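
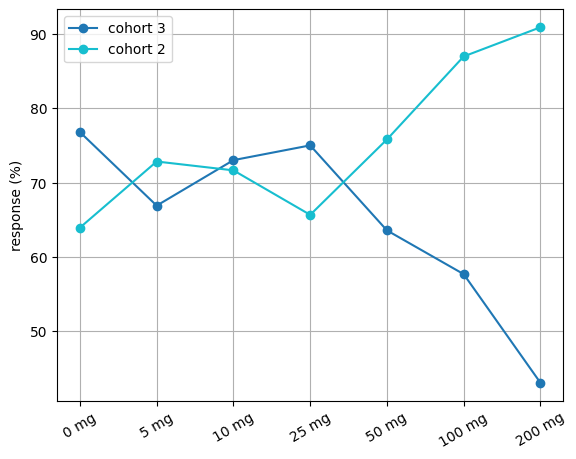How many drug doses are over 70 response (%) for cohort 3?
3

Above 70: 0 mg, 10 mg, 25 mg.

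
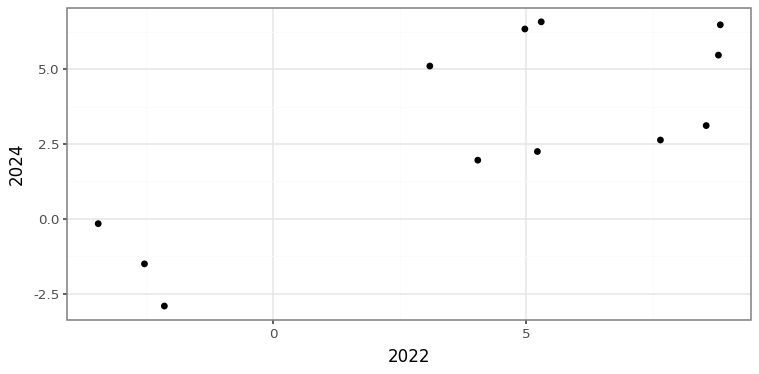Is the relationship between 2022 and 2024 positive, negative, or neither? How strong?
Points are positively correlated; strong (|r| ≈ 0.8).

positive, strong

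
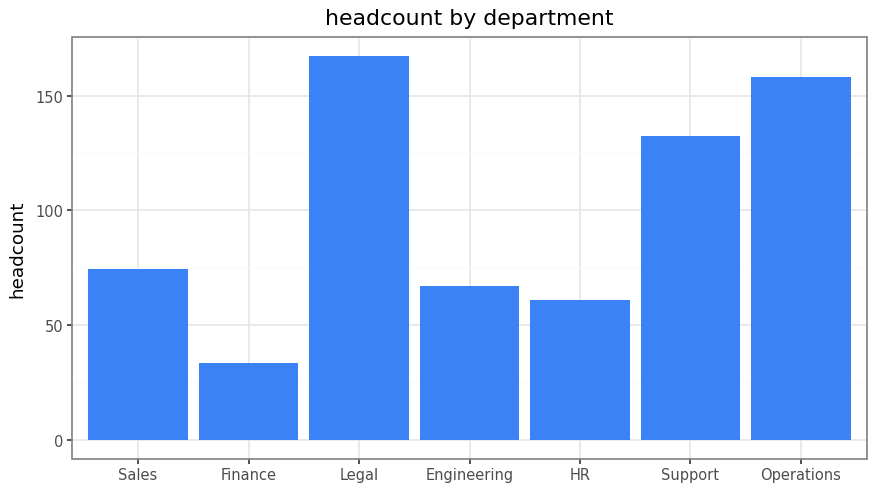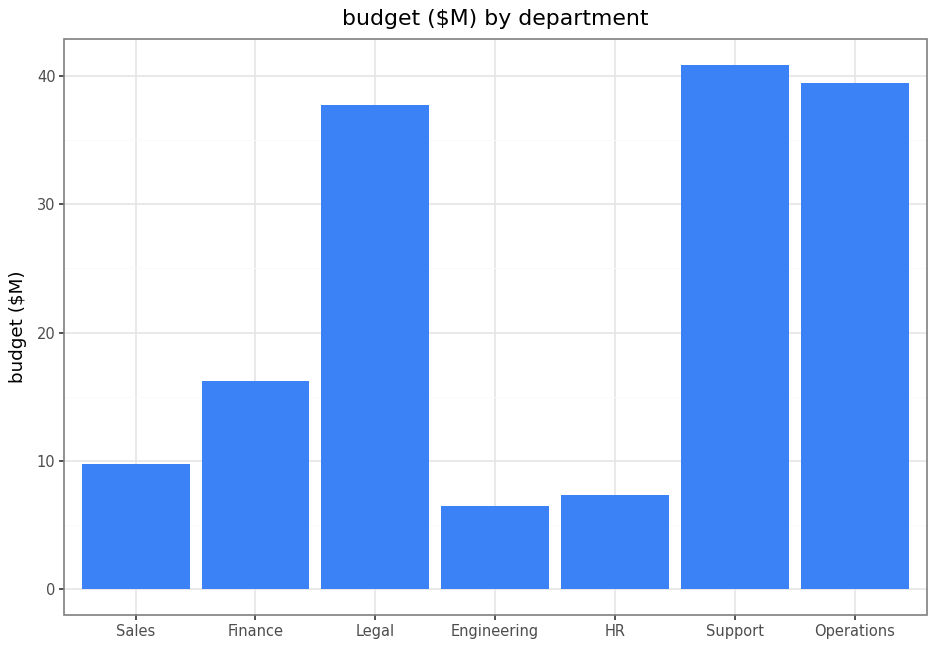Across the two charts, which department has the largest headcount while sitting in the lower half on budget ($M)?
Chart 2 median budget ($M) ≈ 15; below-median departments: Sales, Engineering, HR. Among those, Sales has the highest headcount (≈ 80).

Sales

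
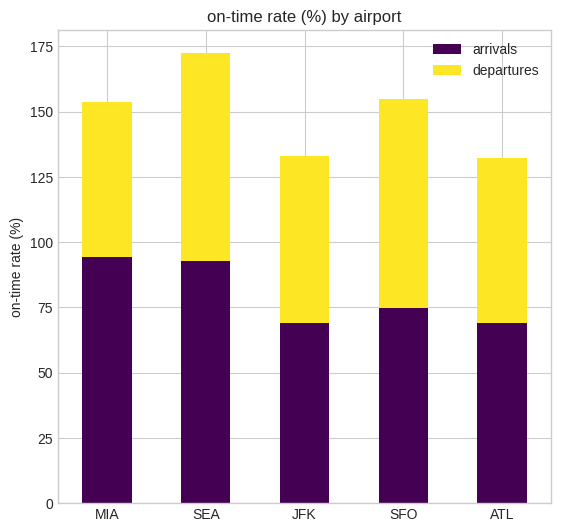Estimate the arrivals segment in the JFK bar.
≈ 60

arrivals top ≈ 60, bottom ≈ 0; segment ≈ 60.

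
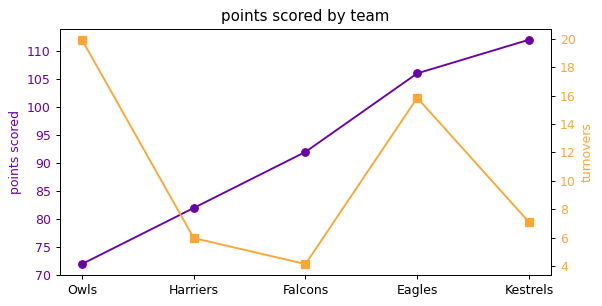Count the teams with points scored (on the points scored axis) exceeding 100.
Above 100: Eagles, Kestrels.

2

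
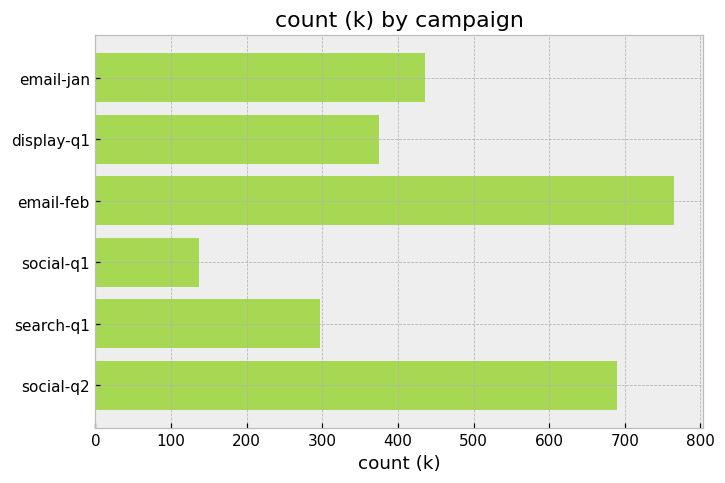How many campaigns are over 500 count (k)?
Above 500: email-feb, social-q2.

2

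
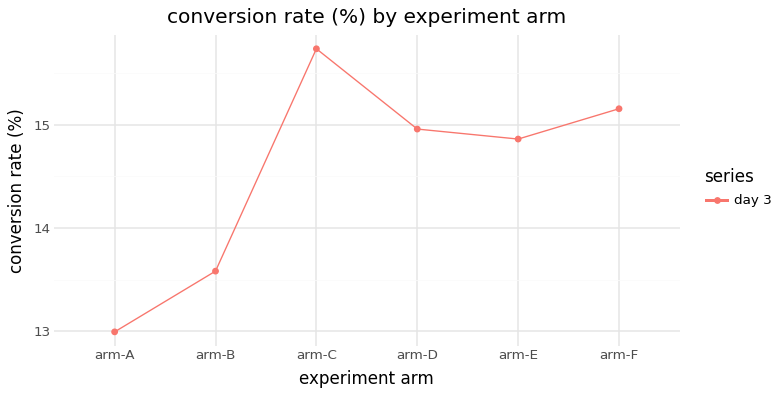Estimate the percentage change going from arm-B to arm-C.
arm-B ≈ 13.5, arm-C ≈ 15.5; (15.5 − 13.5) / 13.5 ≈ +14.8%.

≈ +14.8%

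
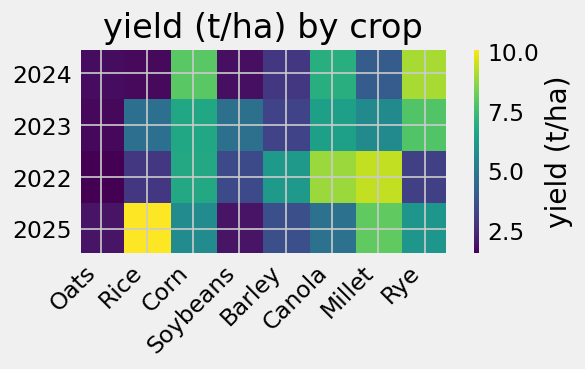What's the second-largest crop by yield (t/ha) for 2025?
Top 3 for 2025: Rice ≈ 10, Millet ≈ 8, Rye ≈ 6.

Millet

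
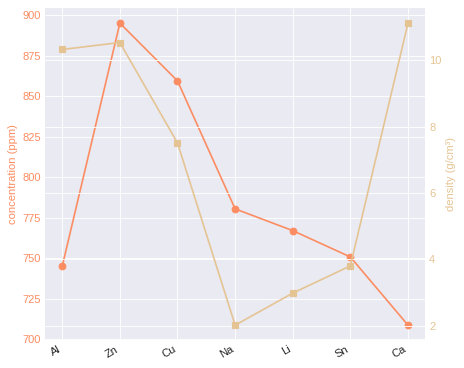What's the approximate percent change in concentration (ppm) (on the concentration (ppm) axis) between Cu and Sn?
Cu ≈ 860, Sn ≈ 760; (760 − 860) / 860 ≈ -11.6%.

≈ -11.6%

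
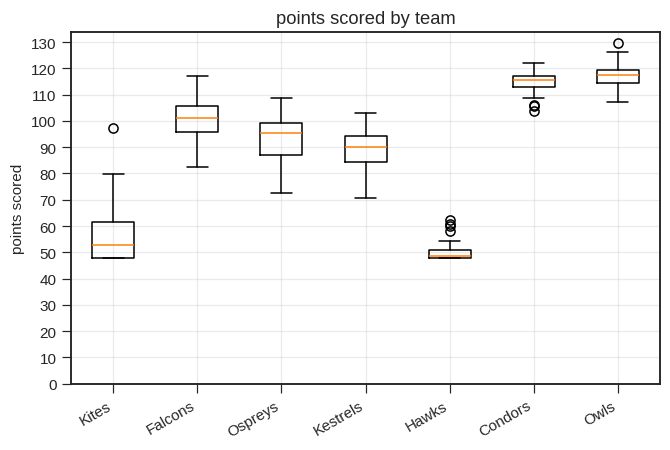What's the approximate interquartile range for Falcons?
Q3 ≈ 110, Q1 ≈ 100; IQR ≈ 10.

≈ 10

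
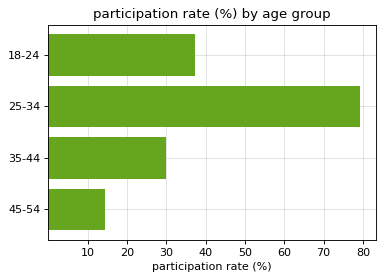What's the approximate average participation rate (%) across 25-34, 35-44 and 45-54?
(80 + 30 + 10) / 3 ≈ 40.

≈ 40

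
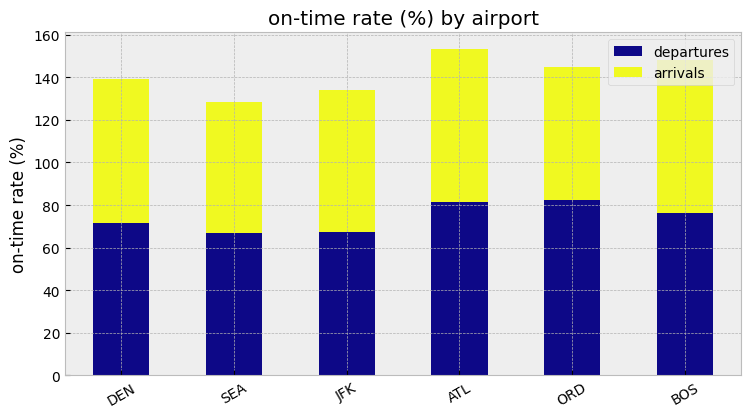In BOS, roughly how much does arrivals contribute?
arrivals top ≈ 140, bottom ≈ 80; segment ≈ 60.

≈ 60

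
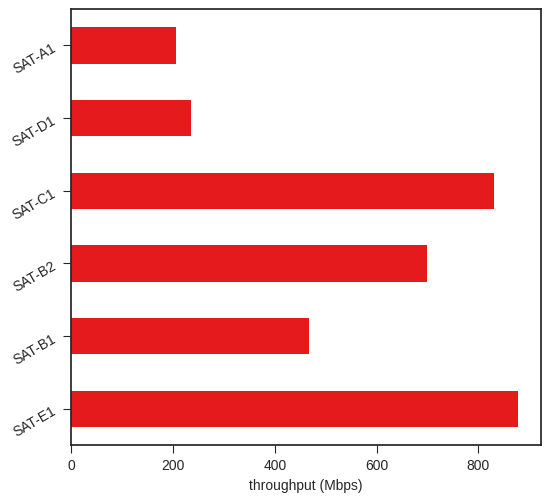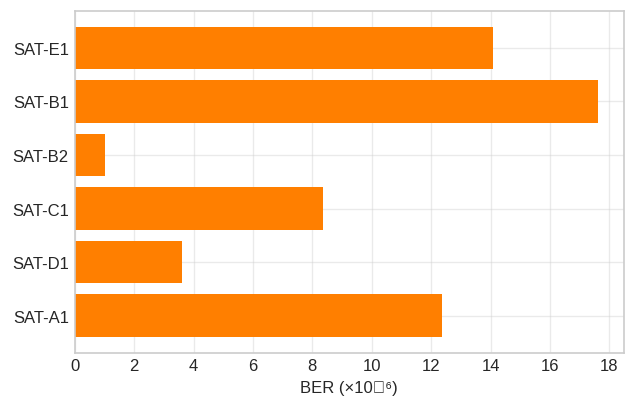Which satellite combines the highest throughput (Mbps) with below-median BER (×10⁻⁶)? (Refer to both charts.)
Chart 2 median BER (×10⁻⁶) ≈ 10; below-median satellites: SAT-B2, SAT-C1, SAT-D1. Among those, SAT-C1 has the highest throughput (Mbps) (≈ 800).

SAT-C1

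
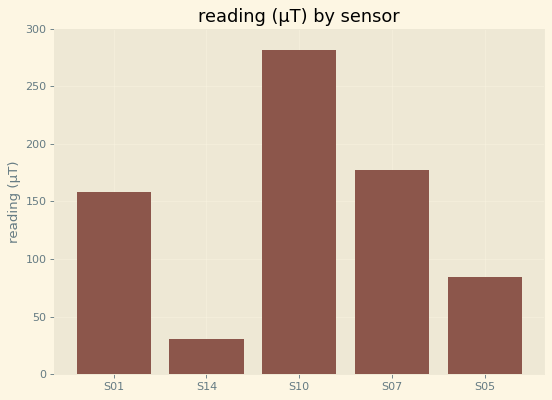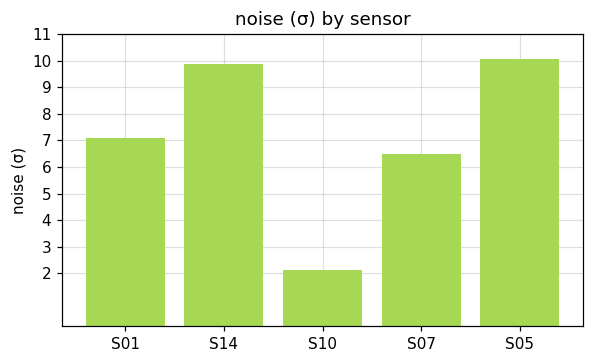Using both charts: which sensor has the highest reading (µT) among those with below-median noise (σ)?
Chart 2 median noise (σ) ≈ 7; below-median sensors: S10, S07. Among those, S10 has the highest reading (µT) (≈ 300).

S10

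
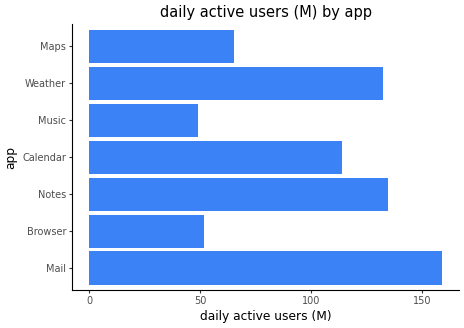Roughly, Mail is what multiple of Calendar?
≈ 1.33×

Mail ≈ 160, Calendar ≈ 120; 160/120 ≈ 1.33.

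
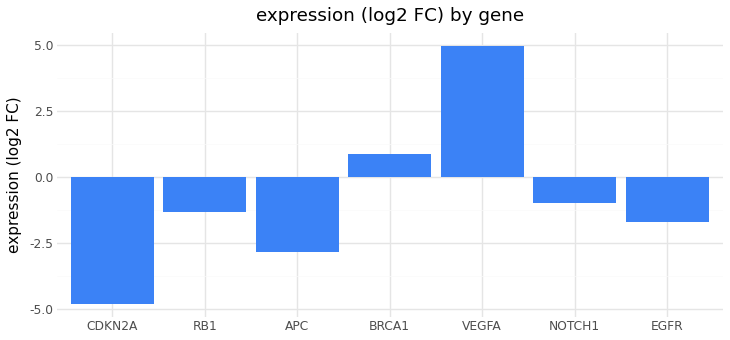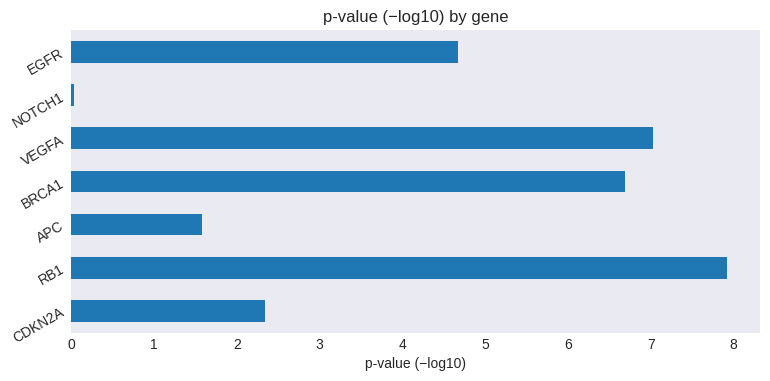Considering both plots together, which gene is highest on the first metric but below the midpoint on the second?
NOTCH1

Chart 2 median p-value (−log10) ≈ 5; below-median genes: CDKN2A, APC, NOTCH1. Among those, NOTCH1 has the highest expression (log2 FC) (≈ -1).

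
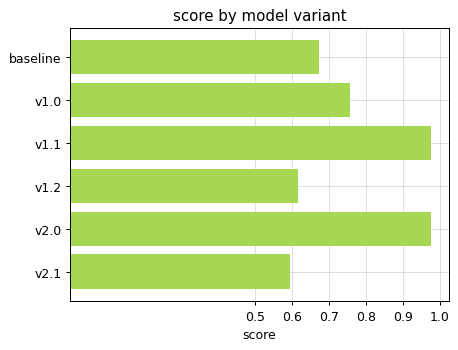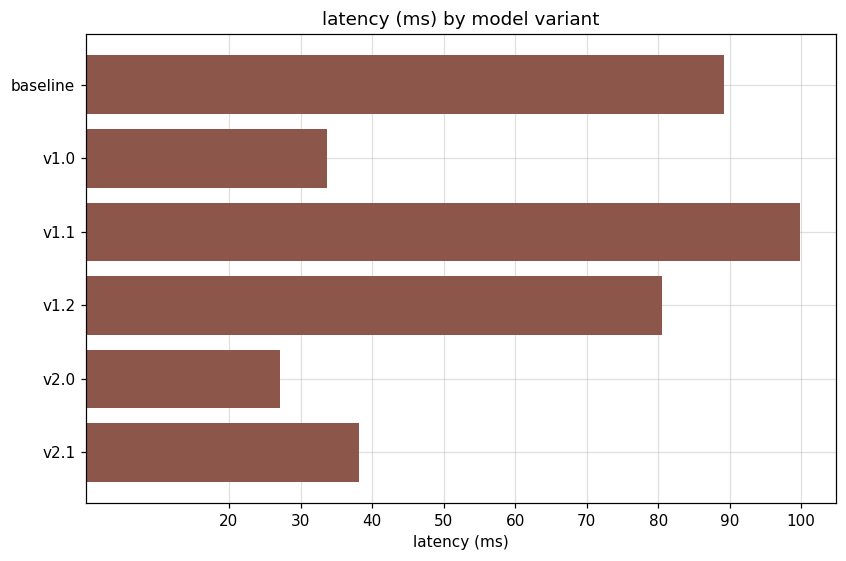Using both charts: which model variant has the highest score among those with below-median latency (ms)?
v2.0

Chart 2 median latency (ms) ≈ 60; below-median model variants: v1.0, v2.0, v2.1. Among those, v2.0 has the highest score (≈ 1).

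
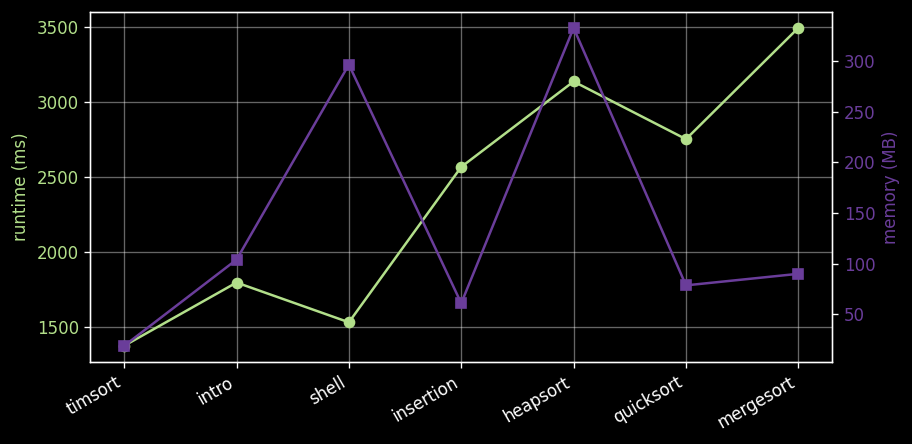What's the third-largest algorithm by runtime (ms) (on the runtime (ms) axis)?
Top 4 (on the runtime (ms) axis): mergesort ≈ 3400, heapsort ≈ 3200, quicksort ≈ 2800, insertion ≈ 2600.

quicksort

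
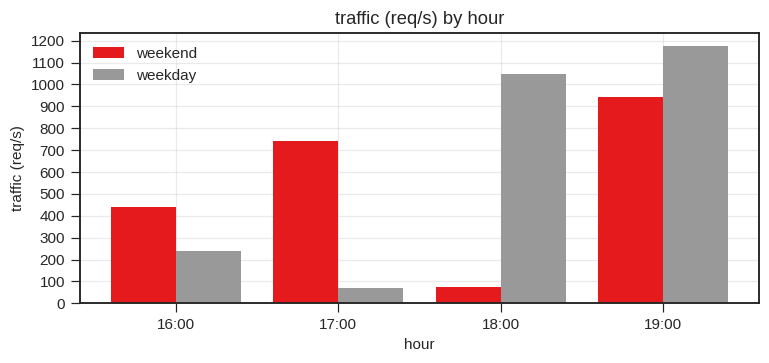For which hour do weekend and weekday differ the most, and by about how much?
18:00, ≈ 900 req/s

18:00: weekend ≈ 100, weekday ≈ 1000 → gap ≈ 900. Next-largest (17:00) is only ≈ 600.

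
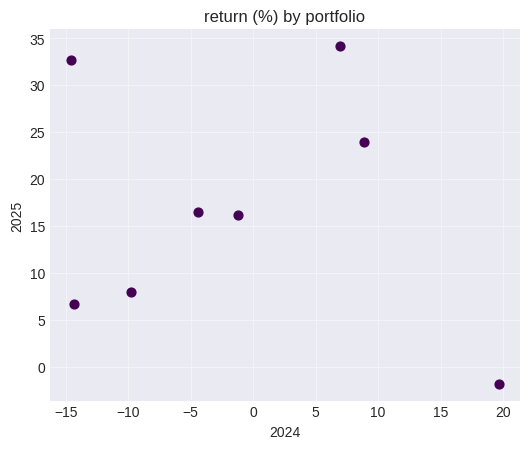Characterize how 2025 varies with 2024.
no clear correlation

Points are roughly uncorrelated; weak (|r| ≈ 0.2).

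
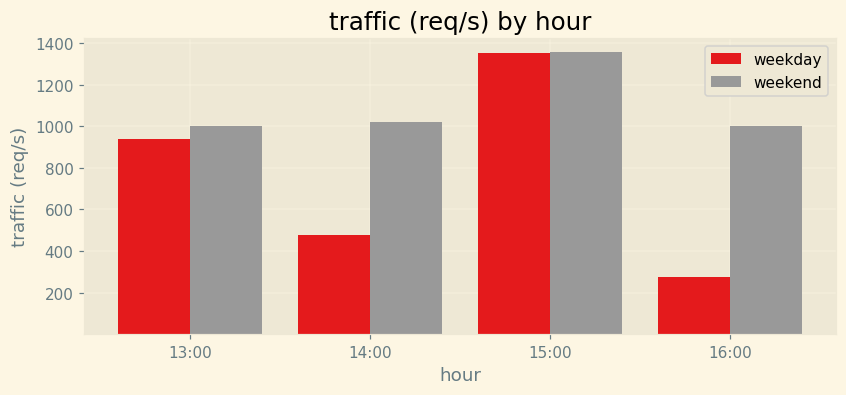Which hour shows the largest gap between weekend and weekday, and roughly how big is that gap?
16:00, ≈ 800 req/s

16:00: weekend ≈ 1000, weekday ≈ 200 → gap ≈ 800. Next-largest (14:00) is only ≈ 600.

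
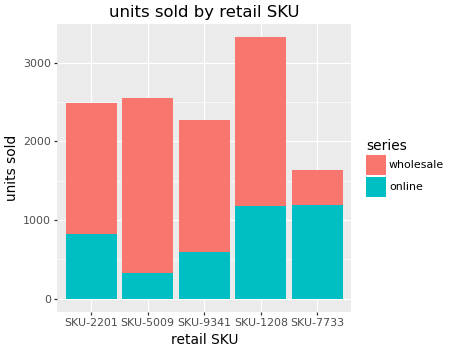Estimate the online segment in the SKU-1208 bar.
online top ≈ 1000, bottom ≈ 0; segment ≈ 1000.

≈ 1000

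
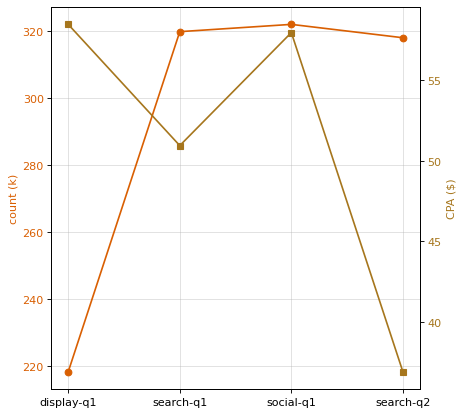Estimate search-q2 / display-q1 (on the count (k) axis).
search-q2 ≈ 320, display-q1 ≈ 220; 320/220 ≈ 1.45.

≈ 1.45×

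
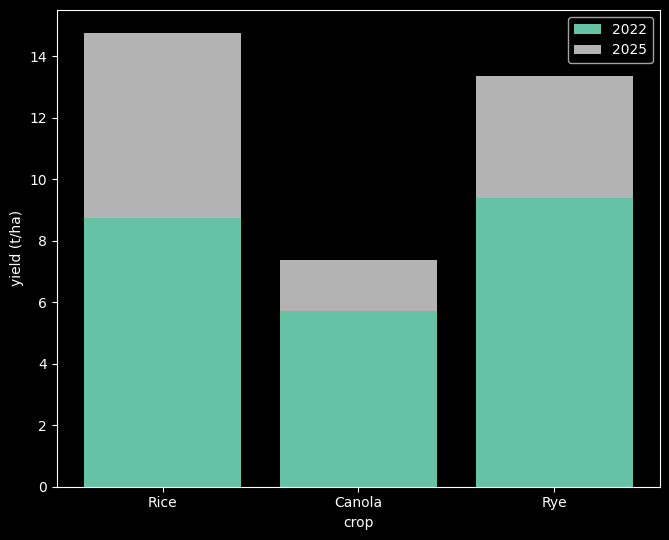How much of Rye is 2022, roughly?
2022 top ≈ 10, bottom ≈ 0; segment ≈ 10.

≈ 10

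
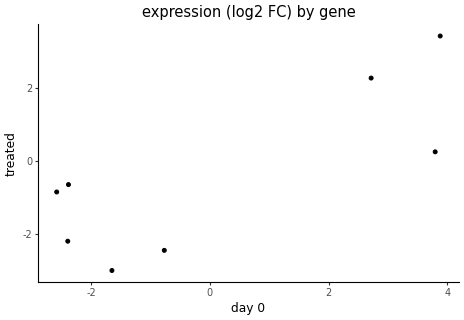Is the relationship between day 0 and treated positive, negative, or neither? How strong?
positive, strong

Points are positively correlated; strong (|r| ≈ 0.8).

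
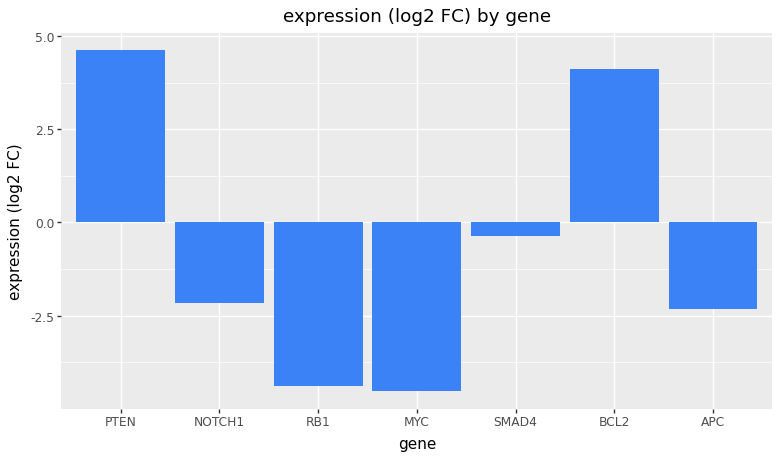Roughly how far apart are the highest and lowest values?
Max PTEN ≈ 5, min MYC ≈ -5; range ≈ 10.

≈ 10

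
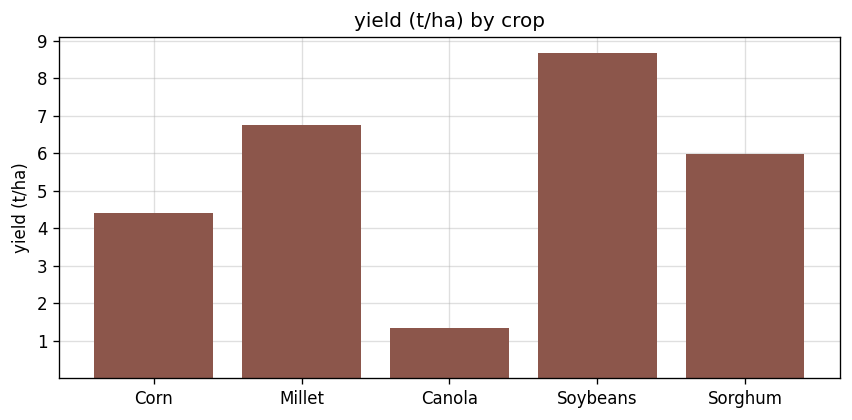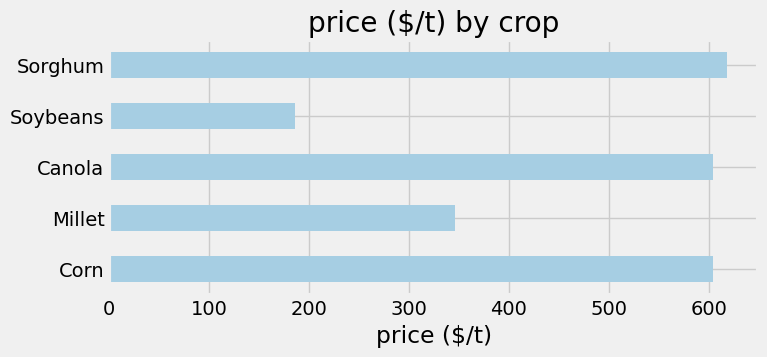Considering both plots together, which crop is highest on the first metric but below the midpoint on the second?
Chart 2 median price ($/t) ≈ 600; below-median crops: Millet, Soybeans. Among those, Soybeans has the highest yield (t/ha) (≈ 9).

Soybeans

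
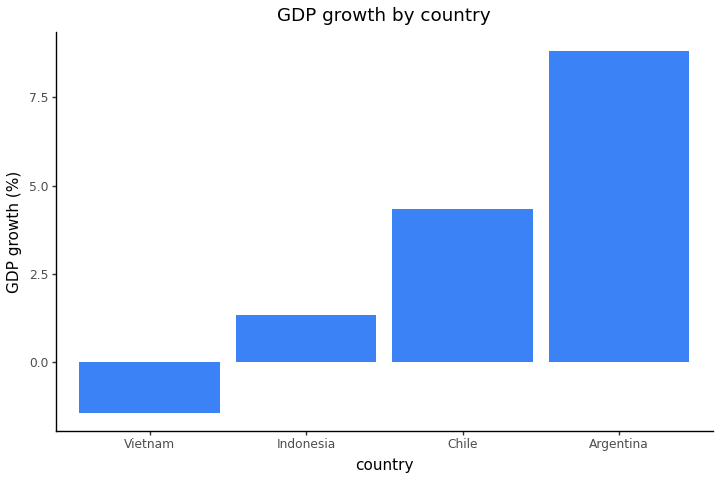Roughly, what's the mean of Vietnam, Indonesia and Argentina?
≈ 3

(-1 + 1 + 9) / 3 ≈ 3.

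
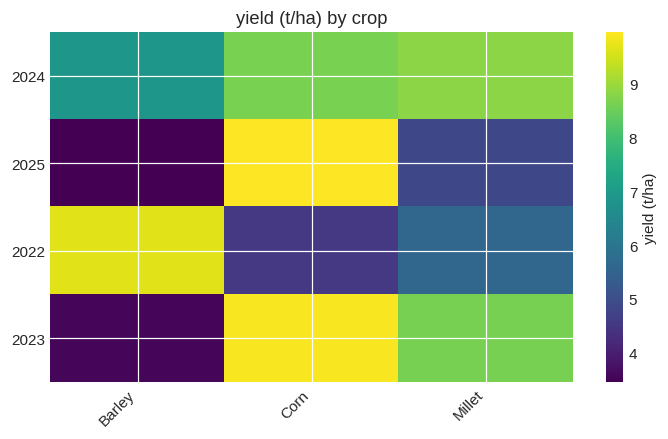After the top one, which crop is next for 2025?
Top 3 for 2025: Corn ≈ 10, Millet ≈ 5, Barley ≈ 3.

Millet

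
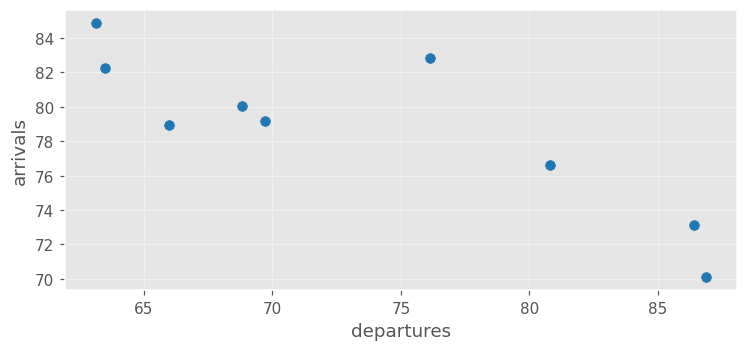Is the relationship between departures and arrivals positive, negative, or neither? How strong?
Points are negatively correlated; strong (|r| ≈ 0.8).

negative, strong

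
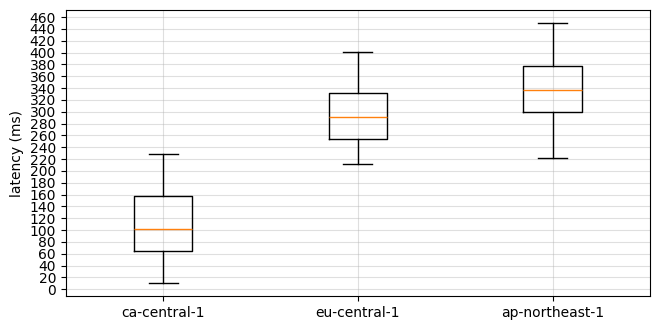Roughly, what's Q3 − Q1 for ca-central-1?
≈ 100

Q3 ≈ 160, Q1 ≈ 60; IQR ≈ 100.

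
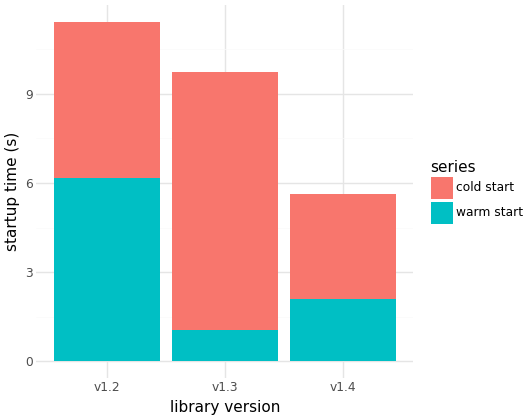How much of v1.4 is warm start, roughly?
warm start top ≈ 2, bottom ≈ 0; segment ≈ 2.

≈ 2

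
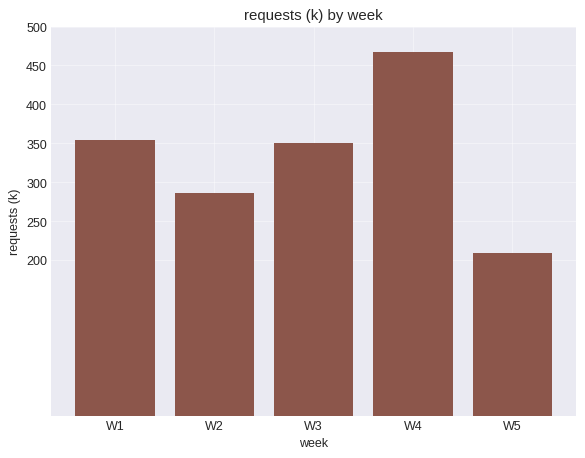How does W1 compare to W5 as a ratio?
W1 ≈ 350, W5 ≈ 200; 350/200 ≈ 1.75.

≈ 1.75×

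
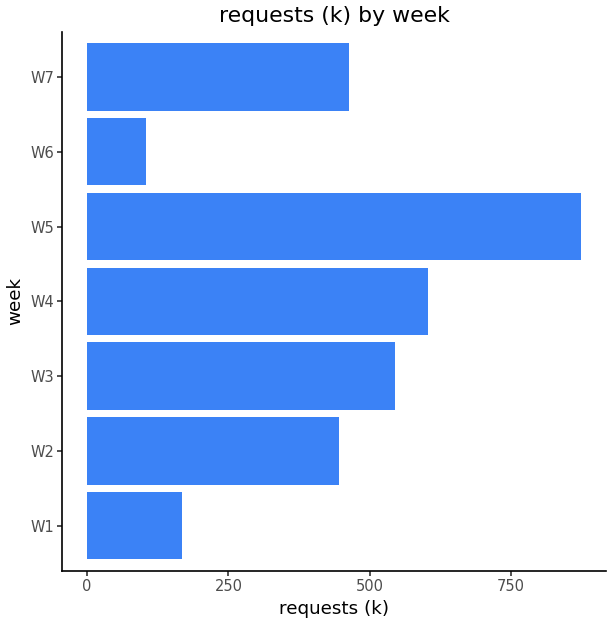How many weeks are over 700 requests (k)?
Above 700: W5.

1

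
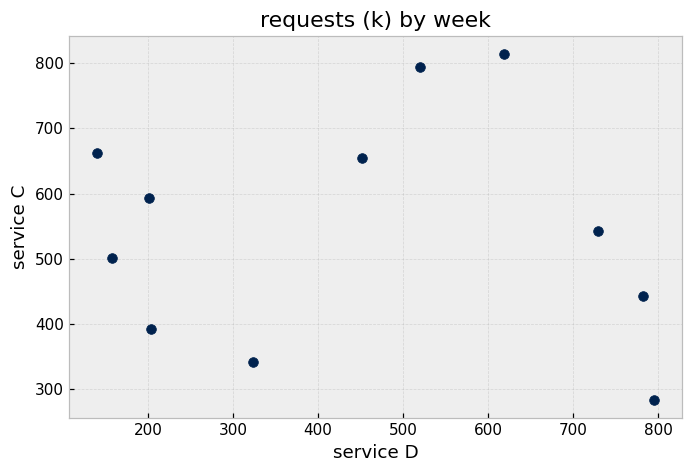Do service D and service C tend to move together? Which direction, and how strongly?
no clear correlation

Points are roughly uncorrelated; weak (|r| ≈ 0.1).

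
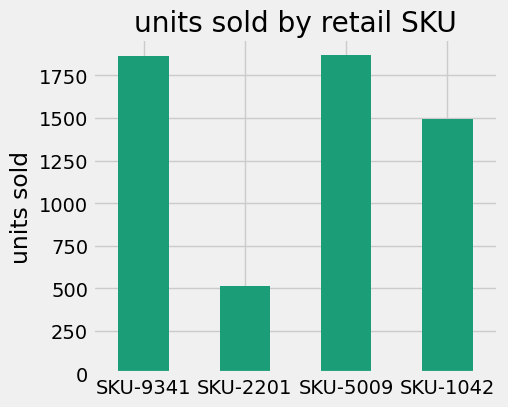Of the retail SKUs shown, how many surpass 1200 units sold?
3

Above 1200: SKU-9341, SKU-5009, SKU-1042.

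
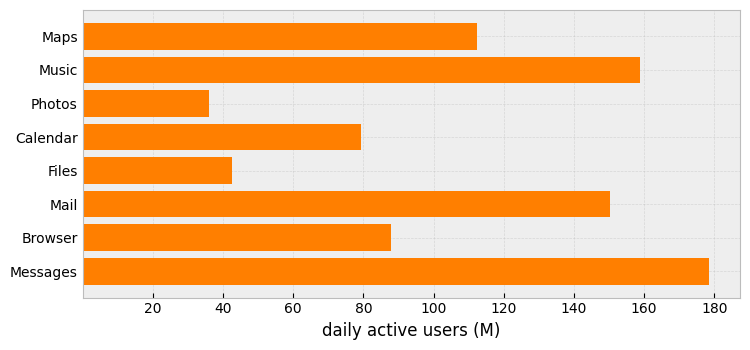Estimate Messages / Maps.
Messages ≈ 180, Maps ≈ 120; 180/120 ≈ 1.5.

≈ 1.5×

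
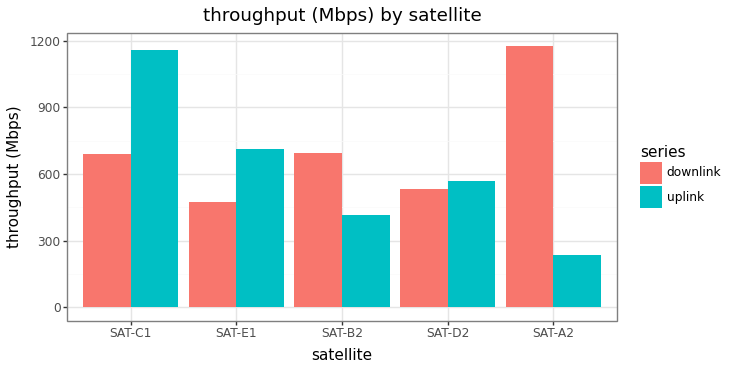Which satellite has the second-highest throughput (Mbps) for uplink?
SAT-E1

Top 3 for uplink: SAT-C1 ≈ 1200, SAT-E1 ≈ 700, SAT-D2 ≈ 600.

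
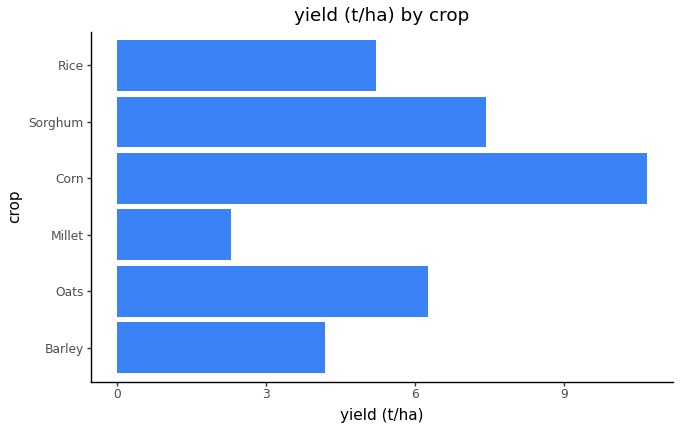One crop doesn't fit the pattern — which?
Corn ≈ 11; the rest sit between ≈ 2 and ≈ 7.

Corn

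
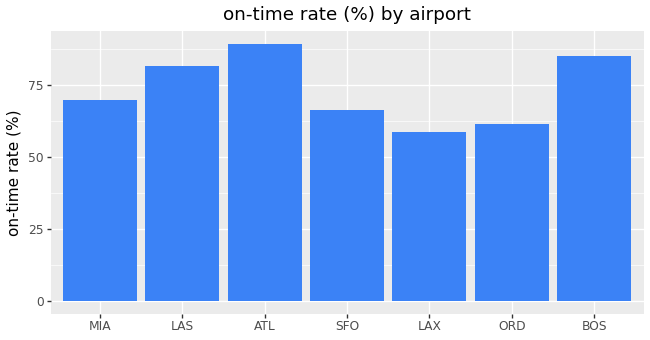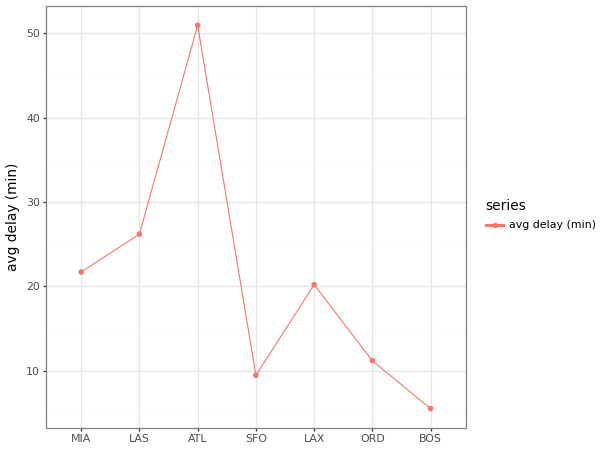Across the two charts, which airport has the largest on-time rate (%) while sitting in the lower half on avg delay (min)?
Chart 2 median avg delay (min) ≈ 20; below-median airports: SFO, ORD, BOS. Among those, BOS has the highest on-time rate (%) (≈ 90).

BOS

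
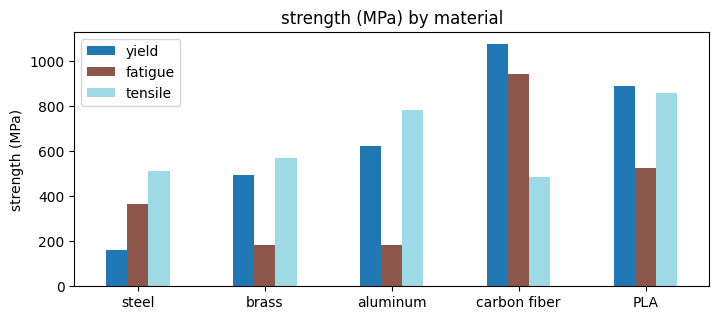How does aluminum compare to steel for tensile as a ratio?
aluminum ≈ 800, steel ≈ 500; 800/500 ≈ 1.6.

≈ 1.6×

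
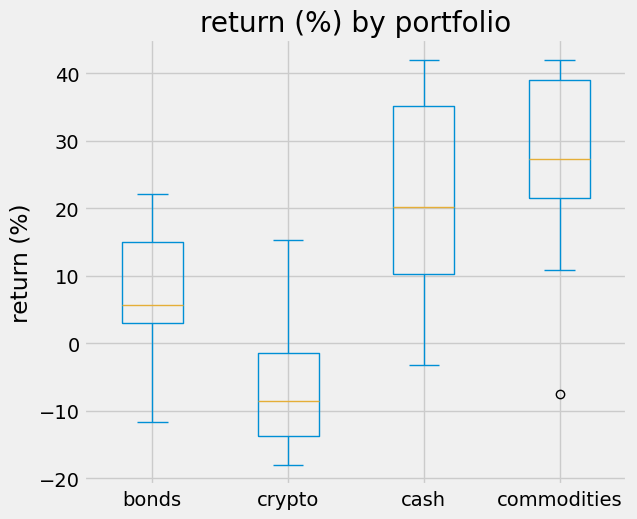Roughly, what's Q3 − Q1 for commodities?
Q3 ≈ 40, Q1 ≈ 20; IQR ≈ 20.

≈ 20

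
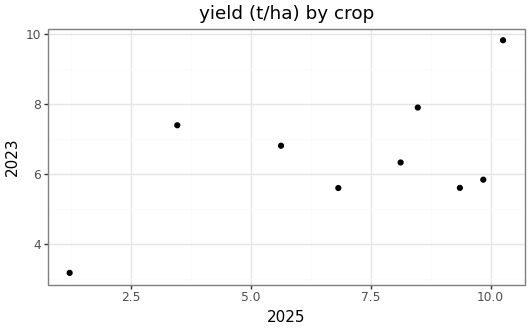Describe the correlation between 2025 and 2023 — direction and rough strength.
positive, moderate

Points are positively correlated; moderate (|r| ≈ 0.5).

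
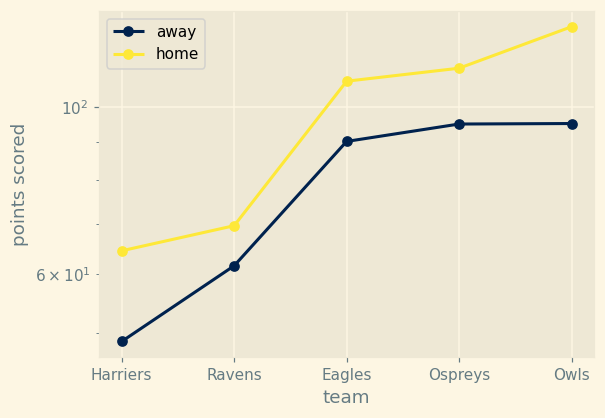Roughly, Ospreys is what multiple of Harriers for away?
≈ 1.8×

Ospreys ≈ 90, Harriers ≈ 50; 90/50 ≈ 1.8.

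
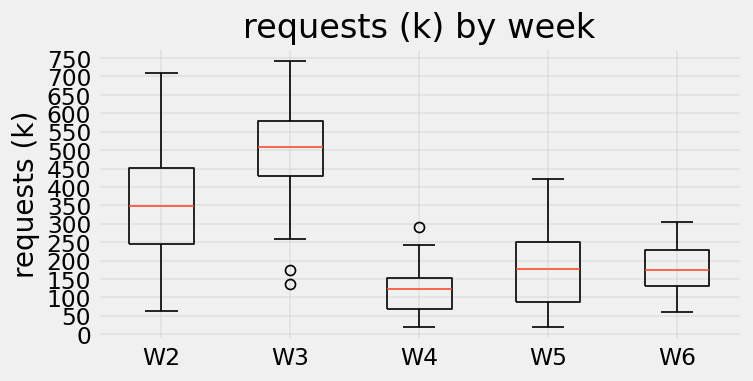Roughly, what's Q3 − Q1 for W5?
≈ 150

Q3 ≈ 250, Q1 ≈ 100; IQR ≈ 150.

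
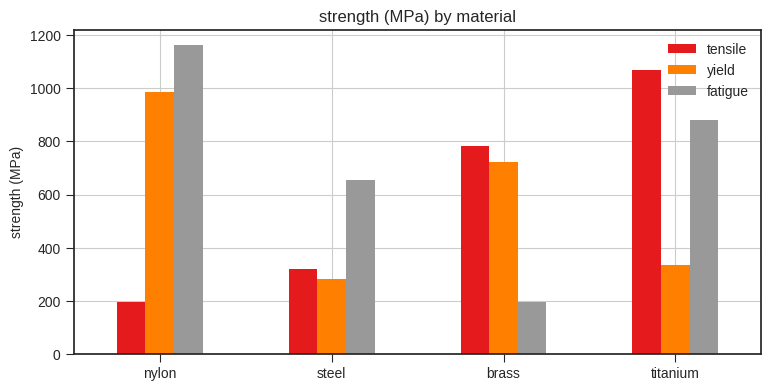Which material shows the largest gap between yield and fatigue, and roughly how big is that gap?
titanium, ≈ 600 MPa

titanium: yield ≈ 300, fatigue ≈ 900 → gap ≈ 600. Next-largest (brass) is only ≈ 500.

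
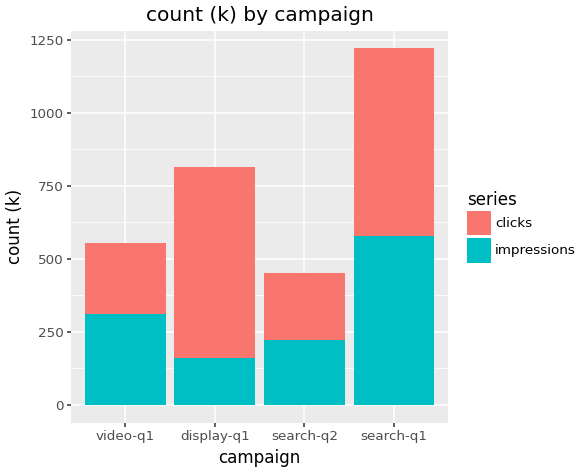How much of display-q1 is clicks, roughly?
≈ 600

clicks top ≈ 800, bottom ≈ 200; segment ≈ 600.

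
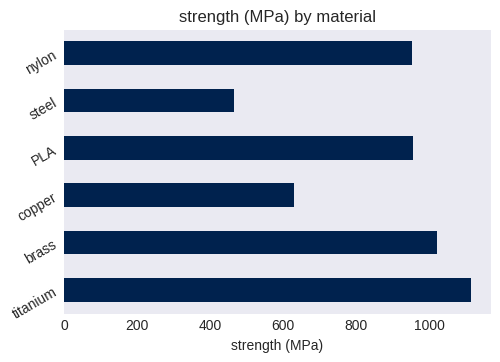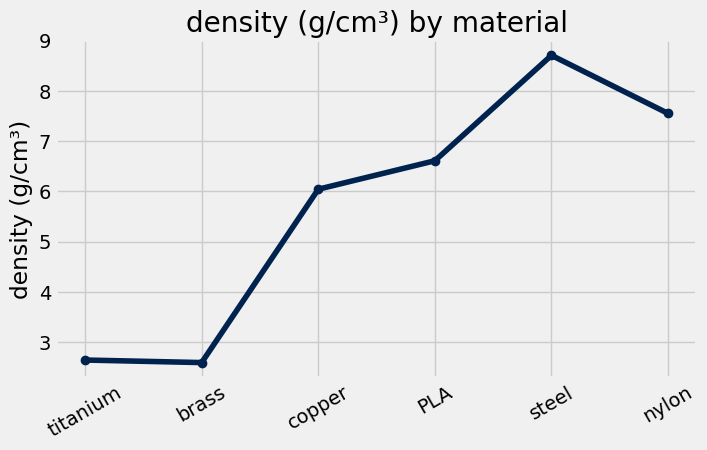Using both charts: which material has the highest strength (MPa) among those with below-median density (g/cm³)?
titanium

Chart 2 median density (g/cm³) ≈ 6; below-median materials: titanium, brass, copper. Among those, titanium has the highest strength (MPa) (≈ 1200).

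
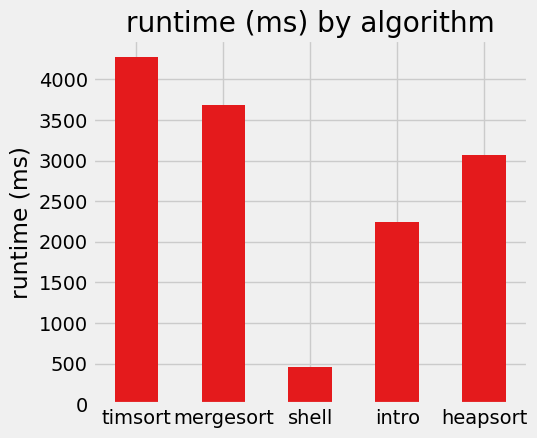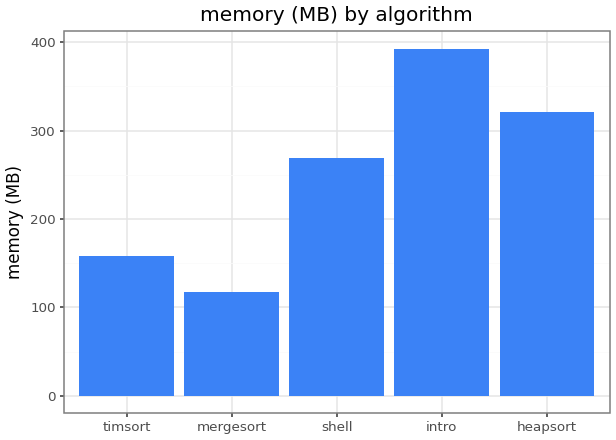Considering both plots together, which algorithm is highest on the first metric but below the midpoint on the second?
timsort

Chart 2 median memory (MB) ≈ 250; below-median algorithms: timsort, mergesort. Among those, timsort has the highest runtime (ms) (≈ 4500).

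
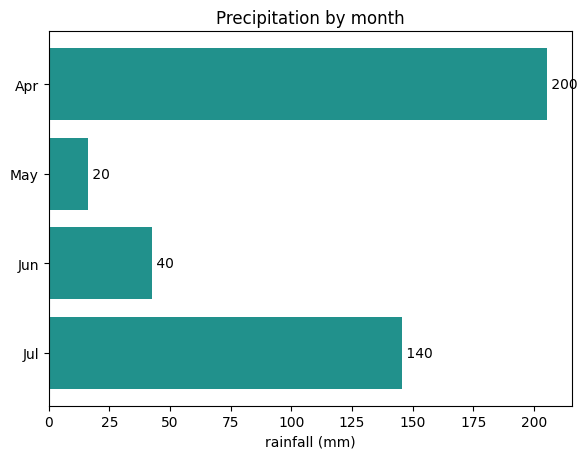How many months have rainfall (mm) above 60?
2

Above 60: Apr, Jul.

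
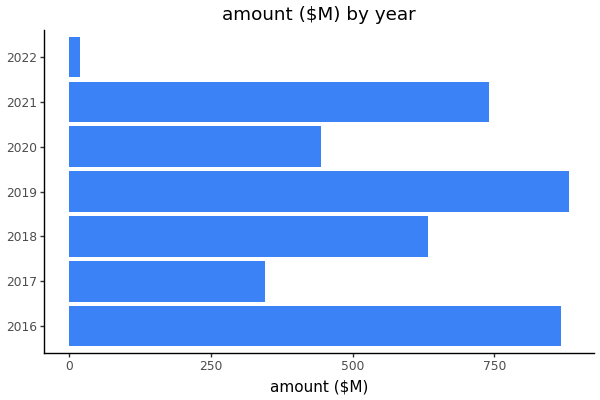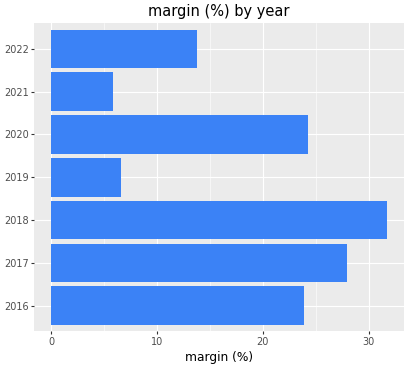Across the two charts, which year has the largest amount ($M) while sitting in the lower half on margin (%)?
Chart 2 median margin (%) ≈ 25; below-median years: 2019, 2021, 2022. Among those, 2019 has the highest amount ($M) (≈ 900).

2019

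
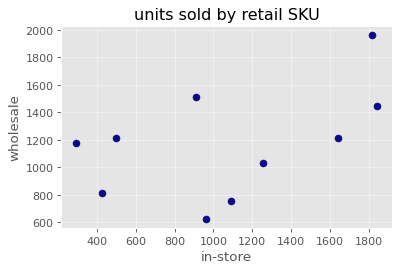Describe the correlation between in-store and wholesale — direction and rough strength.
Points are positively correlated; moderate (|r| ≈ 0.5).

positive, moderate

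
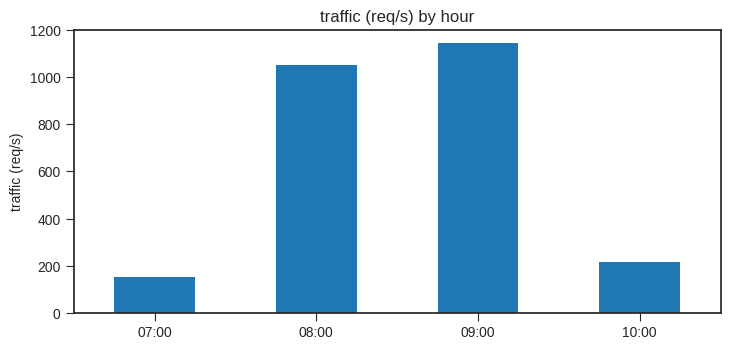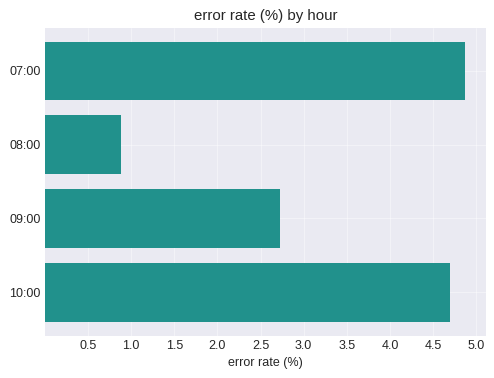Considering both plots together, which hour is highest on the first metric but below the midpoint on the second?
Chart 2 median error rate (%) ≈ 3.5; below-median hours: 08:00, 09:00. Among those, 09:00 has the highest traffic (req/s) (≈ 1200).

09:00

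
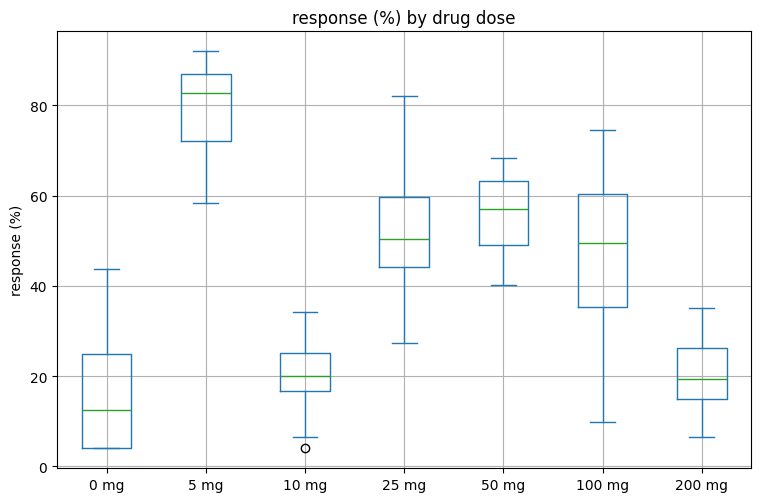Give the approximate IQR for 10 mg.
≈ 10

Q3 ≈ 30, Q1 ≈ 20; IQR ≈ 10.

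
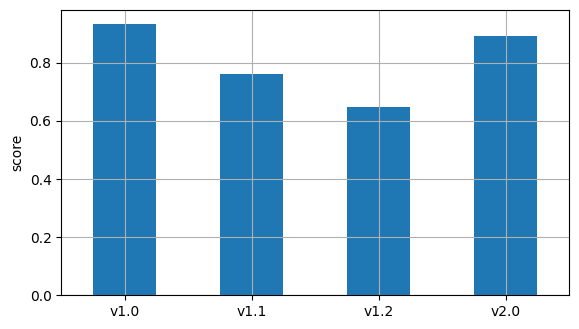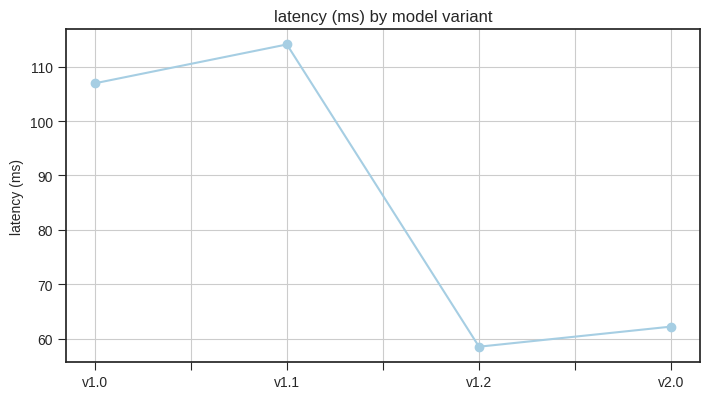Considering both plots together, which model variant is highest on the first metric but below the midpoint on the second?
v2.0

Chart 2 median latency (ms) ≈ 80; below-median model variants: v1.2, v2.0. Among those, v2.0 has the highest score (≈ 0.9).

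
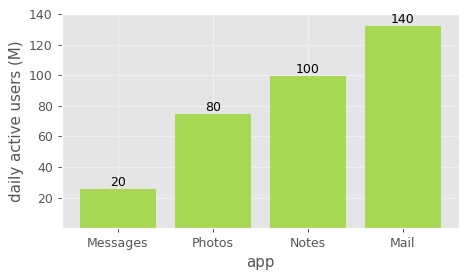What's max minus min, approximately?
Max Mail ≈ 140, min Messages ≈ 20; range ≈ 120.

≈ 120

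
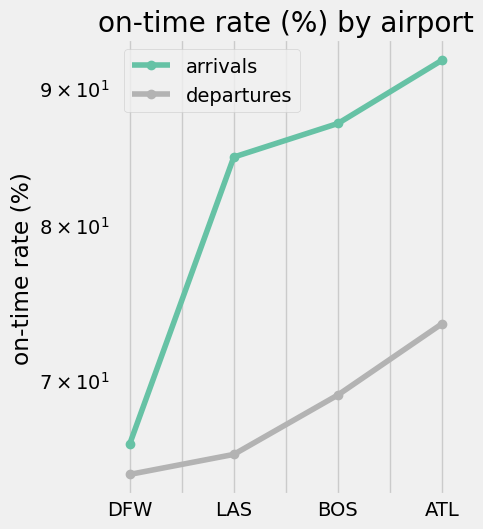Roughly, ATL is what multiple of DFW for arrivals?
ATL ≈ 90, DFW ≈ 65; 90/65 ≈ 1.38.

≈ 1.38×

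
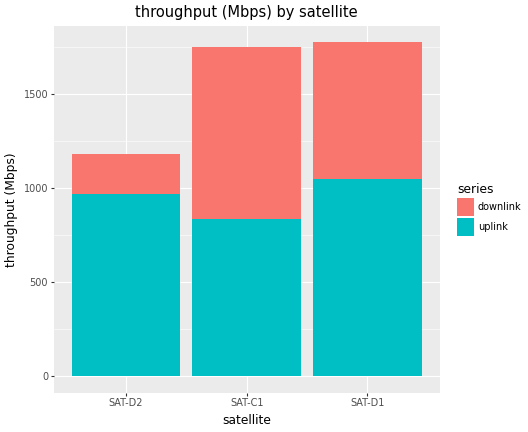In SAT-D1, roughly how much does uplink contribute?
uplink top ≈ 1000, bottom ≈ 0; segment ≈ 1000.

≈ 1000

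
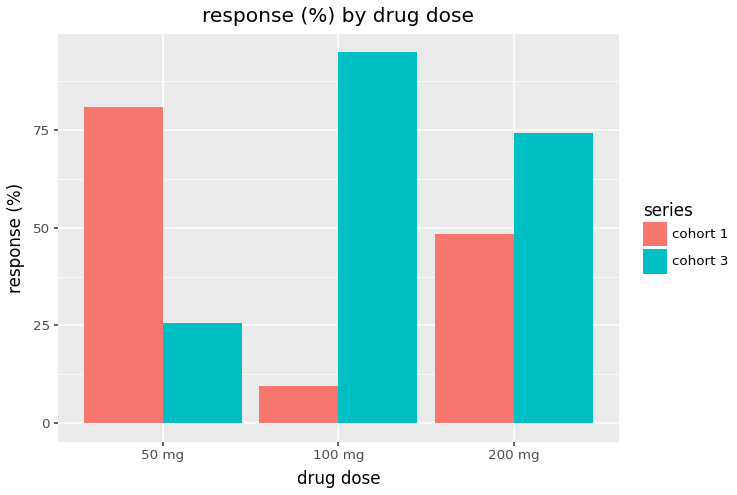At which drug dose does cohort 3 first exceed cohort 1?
100 mg

50 mg: cohort 3 ≈ 30 vs cohort 1 ≈ 80 (not yet); 100 mg: cohort 3 ≈ 90 vs cohort 1 ≈ 10 (first crossover).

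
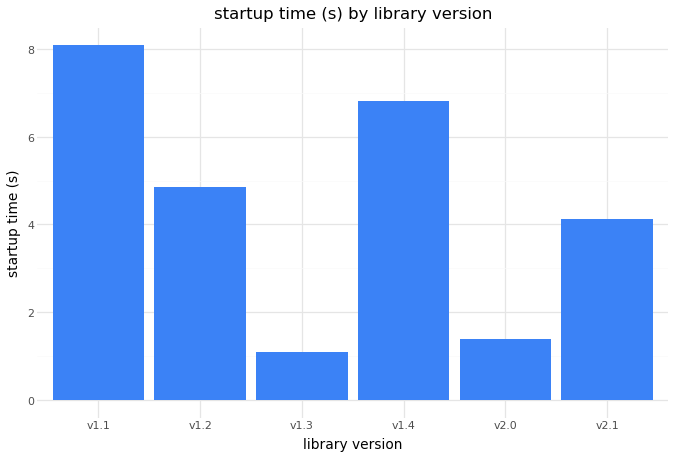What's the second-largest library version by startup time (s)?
Top 3: v1.1 ≈ 8, v1.4 ≈ 7, v1.2 ≈ 5.

v1.4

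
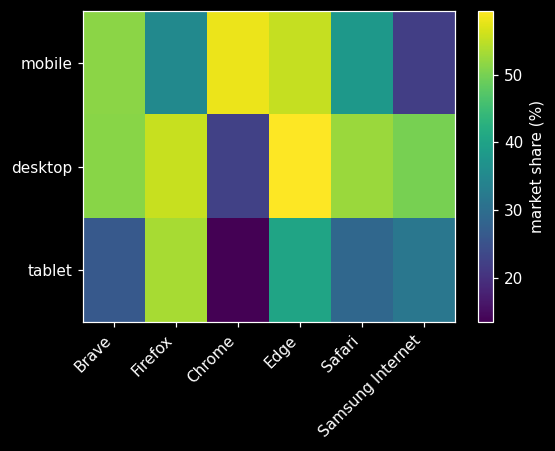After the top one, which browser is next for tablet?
Edge

Top 3 for tablet: Firefox ≈ 55, Edge ≈ 40, Samsung Internet ≈ 30.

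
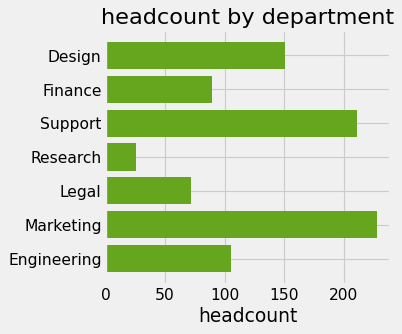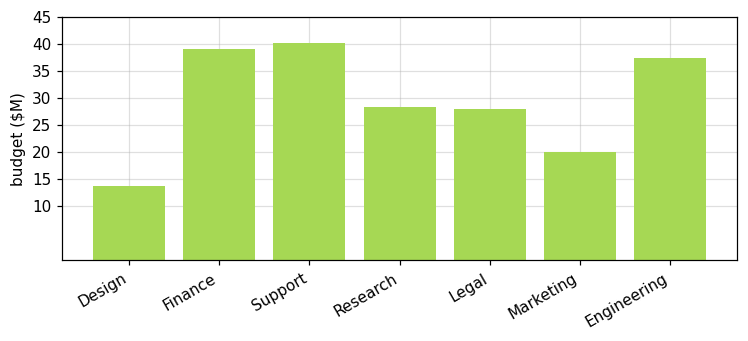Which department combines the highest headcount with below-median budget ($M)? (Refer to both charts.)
Marketing

Chart 2 median budget ($M) ≈ 30; below-median departments: Design, Legal, Marketing. Among those, Marketing has the highest headcount (≈ 225).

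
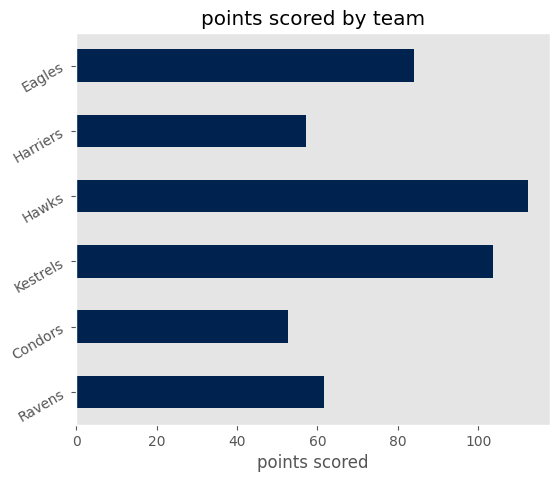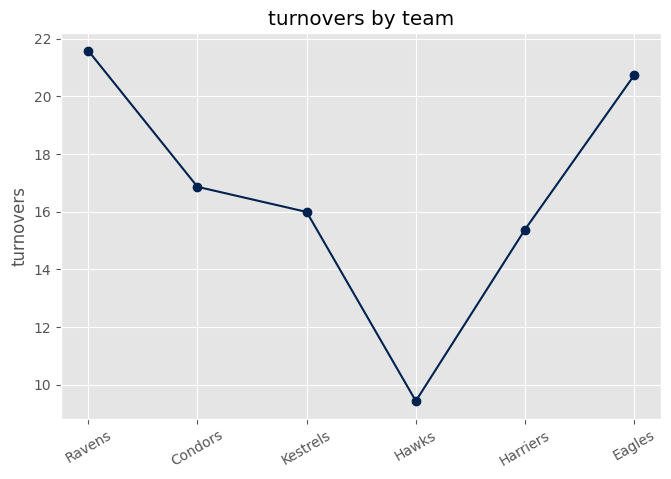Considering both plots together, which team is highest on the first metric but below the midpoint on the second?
Chart 2 median turnovers ≈ 16; below-median teams: Kestrels, Hawks, Harriers. Among those, Hawks has the highest points scored (≈ 120).

Hawks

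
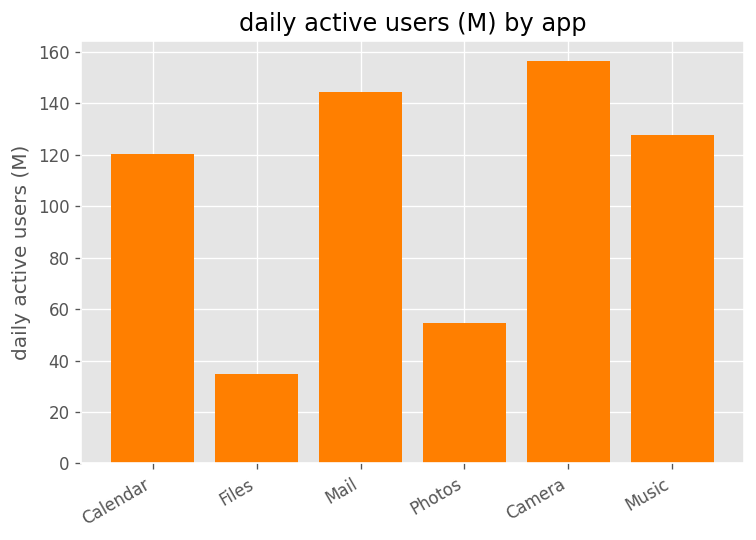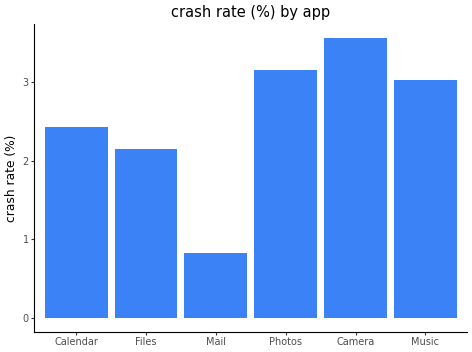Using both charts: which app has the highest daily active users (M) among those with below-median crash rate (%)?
Mail

Chart 2 median crash rate (%) ≈ 2.5; below-median apps: Calendar, Files, Mail. Among those, Mail has the highest daily active users (M) (≈ 140).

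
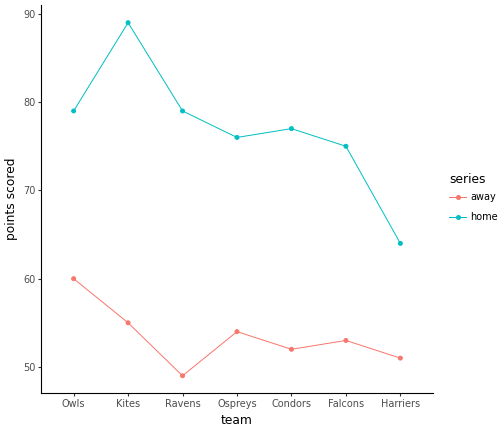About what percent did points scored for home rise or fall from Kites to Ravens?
Kites ≈ 90, Ravens ≈ 80; (80 − 90) / 90 ≈ -11.1%.

≈ -11.1%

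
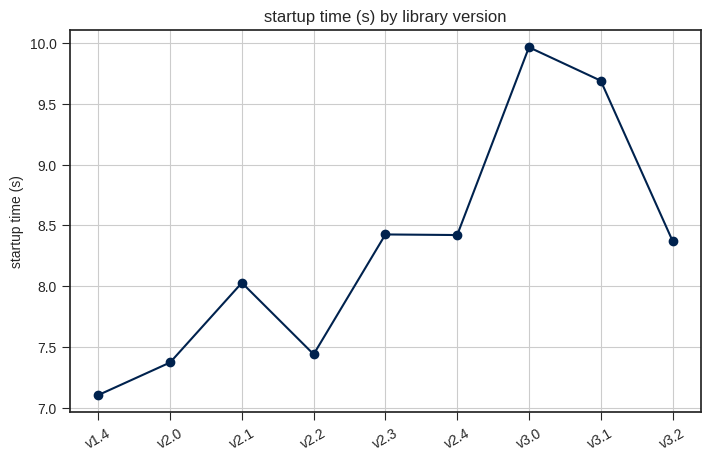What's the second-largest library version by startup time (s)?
Top 3: v3.0 ≈ 10.0, v3.1 ≈ 9.5, v2.3 ≈ 8.5.

v3.1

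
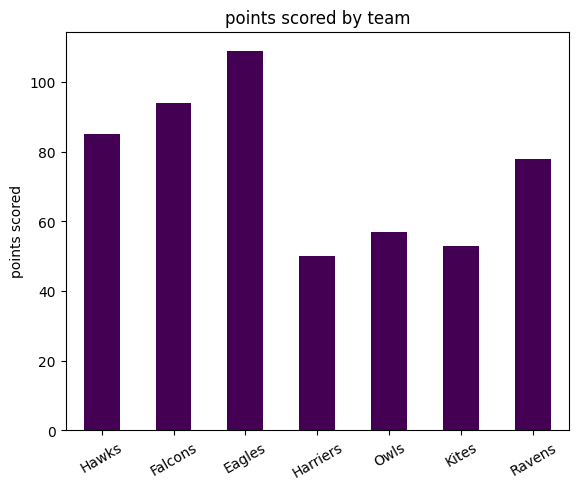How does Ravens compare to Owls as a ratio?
Ravens ≈ 80, Owls ≈ 60; 80/60 ≈ 1.33.

≈ 1.33×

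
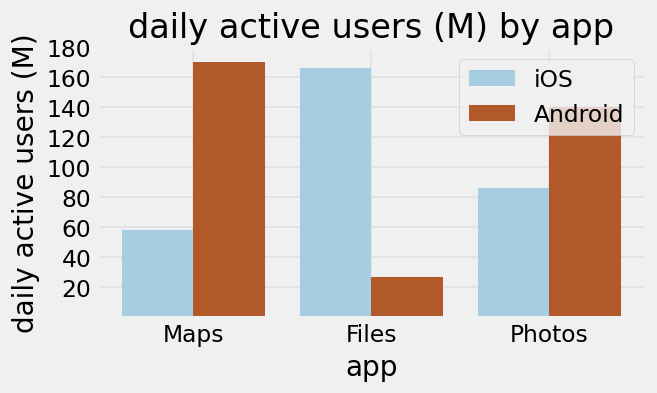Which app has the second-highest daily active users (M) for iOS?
Top 3 for iOS: Files ≈ 160, Photos ≈ 80, Maps ≈ 60.

Photos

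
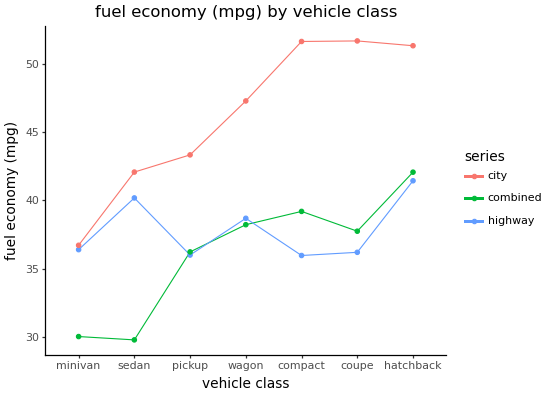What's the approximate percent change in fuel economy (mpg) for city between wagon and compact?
≈ +8.3%

wagon ≈ 48, compact ≈ 52; (52 − 48) / 48 ≈ +8.3%.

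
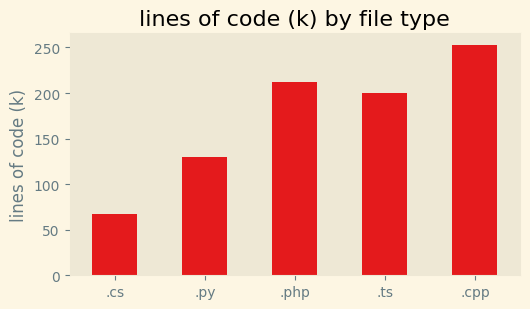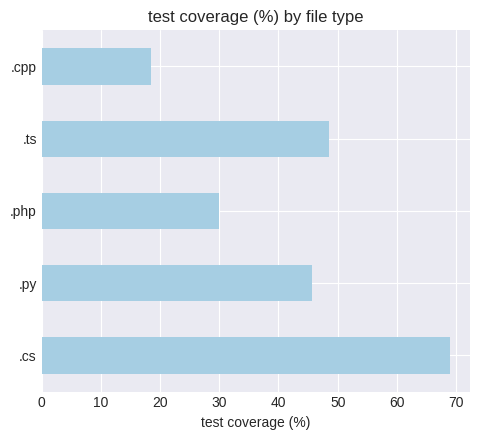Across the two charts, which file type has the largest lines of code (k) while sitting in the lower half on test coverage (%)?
.cpp

Chart 2 median test coverage (%) ≈ 50; below-median file types: .php, .cpp. Among those, .cpp has the highest lines of code (k) (≈ 250).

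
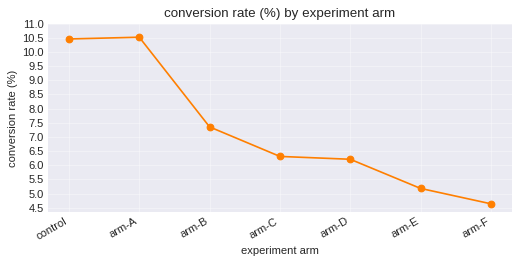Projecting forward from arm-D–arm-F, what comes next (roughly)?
Last three: 6.0, 5.0, 4.5 → slope ≈ -0.75/step → next ≈ 3.75.

≈ 3.75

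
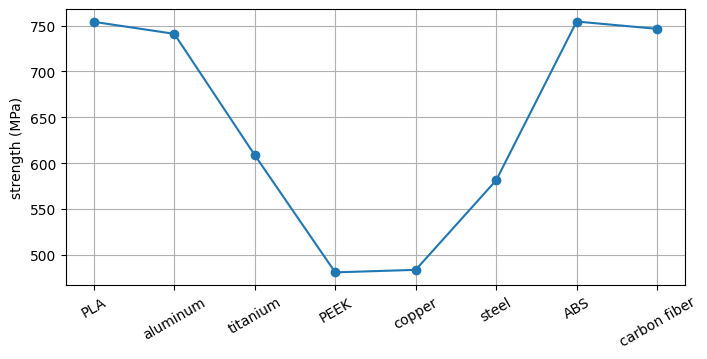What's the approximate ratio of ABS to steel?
ABS ≈ 750, steel ≈ 575; 750/575 ≈ 1.3.

≈ 1.3×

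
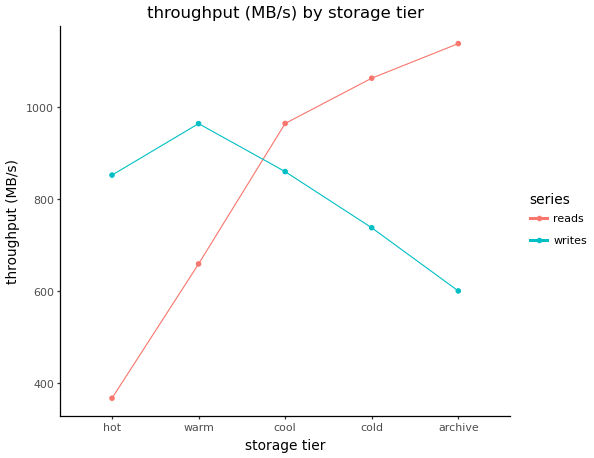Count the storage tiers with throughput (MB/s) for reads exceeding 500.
4

Above 500: warm, cool, cold, archive.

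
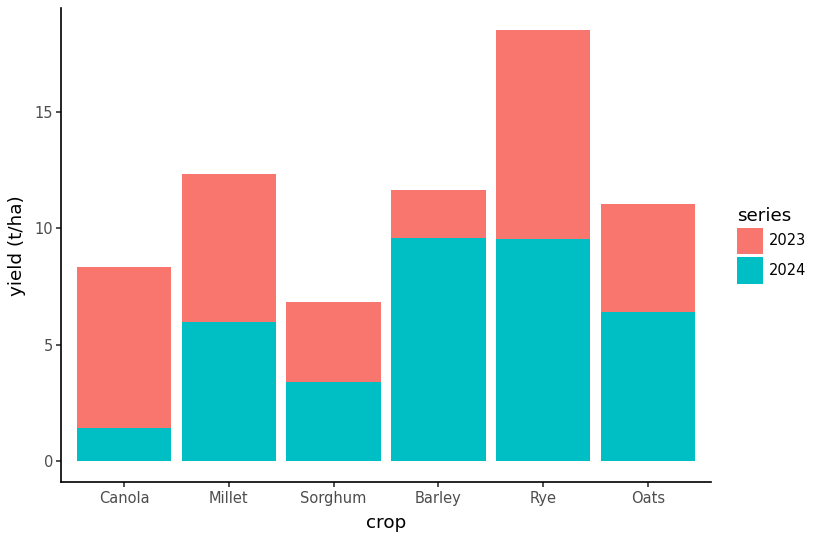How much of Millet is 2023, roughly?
2023 top ≈ 12, bottom ≈ 6; segment ≈ 6.

≈ 6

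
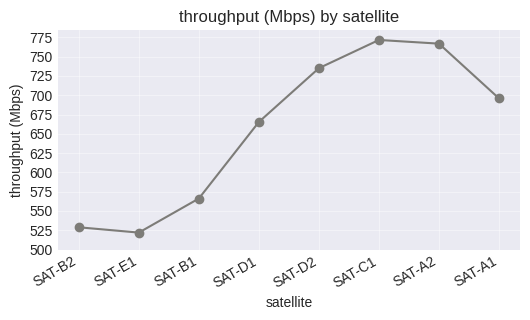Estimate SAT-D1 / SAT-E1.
SAT-D1 ≈ 675, SAT-E1 ≈ 525; 675/525 ≈ 1.29.

≈ 1.29×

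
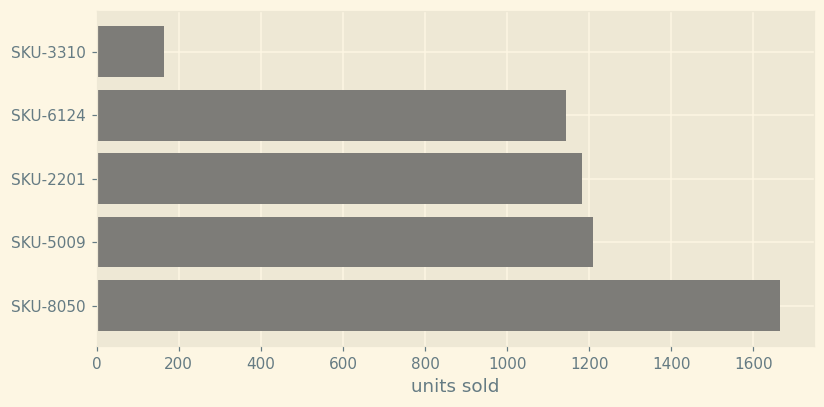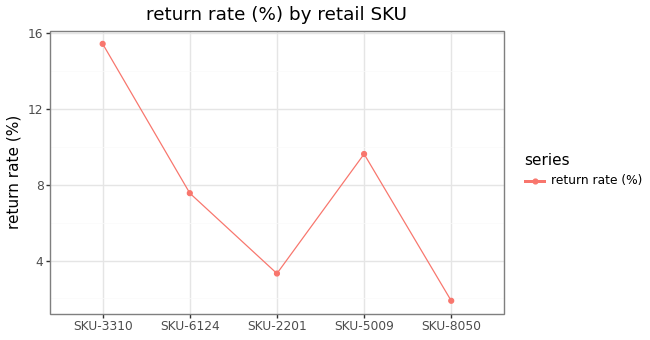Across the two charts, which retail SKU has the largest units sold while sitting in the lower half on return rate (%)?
SKU-8050

Chart 2 median return rate (%) ≈ 8; below-median retail SKUs: SKU-2201, SKU-8050. Among those, SKU-8050 has the highest units sold (≈ 1600).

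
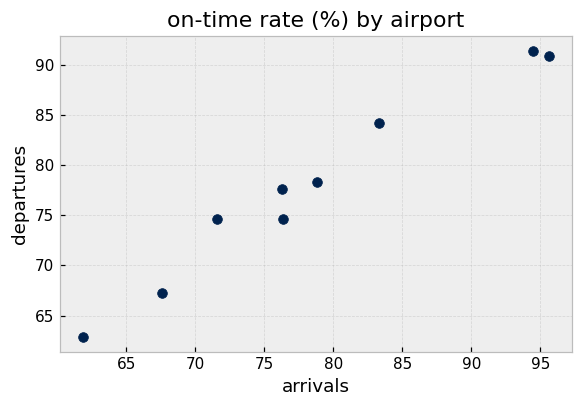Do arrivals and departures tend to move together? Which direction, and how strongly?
positive, strong

Points are positively correlated; strong (|r| ≈ 1.0).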